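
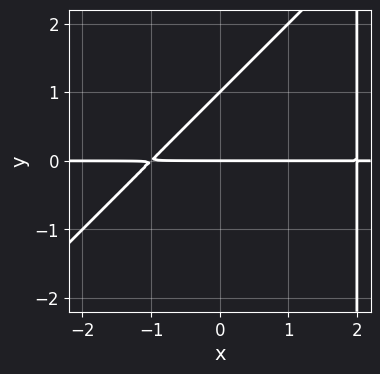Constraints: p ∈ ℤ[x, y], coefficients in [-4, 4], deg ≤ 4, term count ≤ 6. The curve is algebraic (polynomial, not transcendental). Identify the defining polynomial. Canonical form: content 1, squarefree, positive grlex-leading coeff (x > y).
x^2*y - x*y^2 - x*y + 2*y^2 - 2*y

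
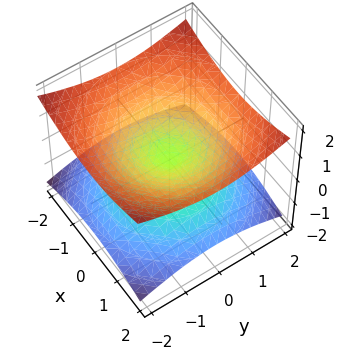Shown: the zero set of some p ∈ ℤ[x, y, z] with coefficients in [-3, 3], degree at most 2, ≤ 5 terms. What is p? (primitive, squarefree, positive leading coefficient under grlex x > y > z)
x^2 + y^2 - 3*z^2

First, the degree is 2 — a double cone through the origin; a quadric.
Next, by symmetry, every cross-section ⟂ z is a circle, so x, y appear only via x² + y²; mirror symmetry z ↦ −z ⇒ only even powers of z.
Then, from the axis intercepts and sections: it crosses the x-axis at the gridline x = 0; it meets the y-axis at y = 0 (among the integer gridlines).
Finally, solving for integer coefficients yields p as stated.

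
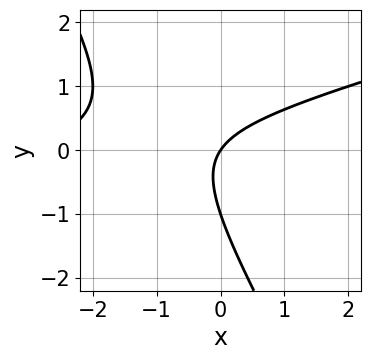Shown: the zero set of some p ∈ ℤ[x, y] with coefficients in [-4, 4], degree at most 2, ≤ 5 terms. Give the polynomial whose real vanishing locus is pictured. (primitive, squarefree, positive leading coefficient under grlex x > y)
The degree is 2 — the shape is more complex than any degree-1 curve.
Reading off the gridlines: it crosses the x-axis at the gridline x = 0; the y-axis gridline crossings are at y ∈ {-1, 0}.
Solving for integer coefficients yields p as stated.

x^2 - 3*x*y - 2*y^2 + 3*x - 2*y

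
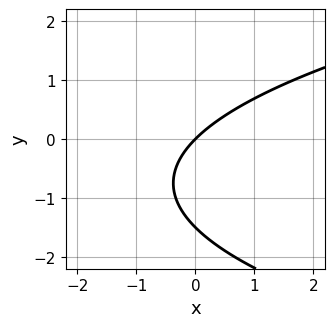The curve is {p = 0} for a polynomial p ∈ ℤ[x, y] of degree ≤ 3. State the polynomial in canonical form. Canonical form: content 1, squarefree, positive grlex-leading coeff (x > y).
1. The degree is 2 — the shape is more complex than any degree-1 curve.
2. Reading off the gridlines: one y-axis crossing is at y = 0; it meets the x-axis at x = 0 (among the integer gridlines).
3. Fitting integer coefficients to these (and the overall shape) gives p.

2*y^2 - 3*x + 3*y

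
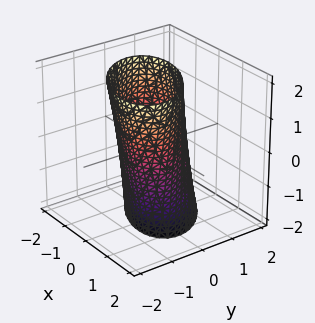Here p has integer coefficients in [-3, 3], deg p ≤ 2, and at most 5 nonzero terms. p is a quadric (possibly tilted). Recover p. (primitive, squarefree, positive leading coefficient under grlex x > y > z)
2*x^2 + 2*x*y + 3*y^2 + y*z - 3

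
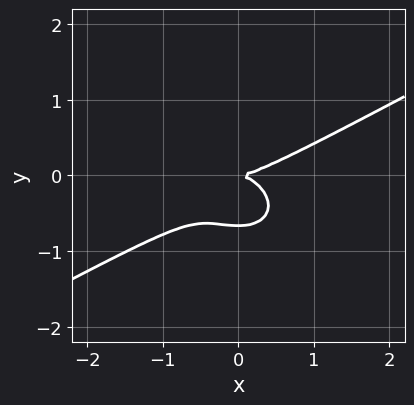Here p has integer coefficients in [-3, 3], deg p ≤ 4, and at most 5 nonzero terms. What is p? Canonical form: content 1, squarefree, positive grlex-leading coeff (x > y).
x^3 - x^2*y - 3*y^3 - 2*y^2

1. The degree is 3 — the shape is more complex than any degree-2 curve.
2. Checking where it meets the axes: one x-axis crossing is at x = 0; it crosses the y-axis at the gridline y = 0.
3. Solving for integer coefficients yields p as stated.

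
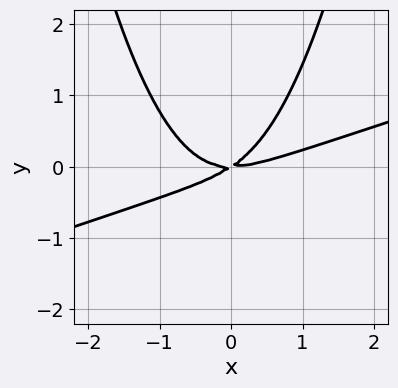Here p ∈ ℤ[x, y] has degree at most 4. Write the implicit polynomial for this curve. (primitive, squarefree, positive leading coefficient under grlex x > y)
x^3 - 3*x^2*y - 2*x*y + 3*y^2

(a) The degree is 3 — a generic line meets the curve in up to 3 points.
(b) From the visible intercepts: it meets the y-axis at y = 0 (among the integer gridlines); it meets the x-axis at x = 0 (among the integer gridlines).
(c) Assembling these constraints gives the stated polynomial.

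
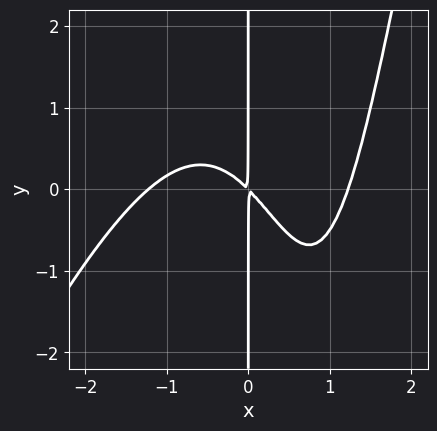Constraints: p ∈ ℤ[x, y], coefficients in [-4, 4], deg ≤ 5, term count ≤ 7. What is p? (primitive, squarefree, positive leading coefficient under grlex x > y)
2*x^4 - x^3*y + 2*x^2*y - 3*x^2 - 3*x*y

1. The degree is 4 — no degree-3 curve has this shape.
2. From the visible intercepts: every point of the y-axis in the box is on the curve.
3. Fitting integer coefficients to these (and the overall shape) gives p.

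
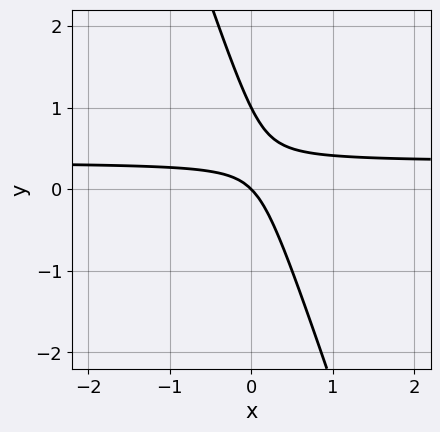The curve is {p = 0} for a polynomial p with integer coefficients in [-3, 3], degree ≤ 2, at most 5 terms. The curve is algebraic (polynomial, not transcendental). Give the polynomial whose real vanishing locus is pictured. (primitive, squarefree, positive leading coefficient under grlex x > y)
(a) The degree is 2 — no degree-1 curve has this shape.
(b) Checking where it meets the axes: one x-axis crossing is at x = 0; among the integer gridlines, it crosses the y-axis at y ∈ {0, 1}.
(c) Matching integer coefficients to the picture gives p.

3*x*y + y^2 - x - y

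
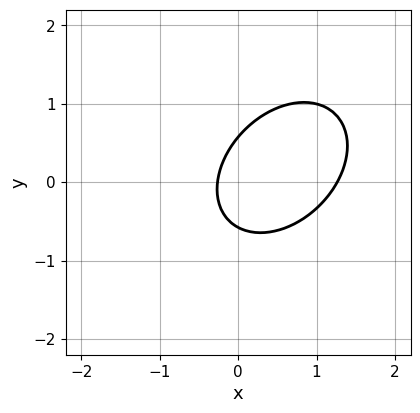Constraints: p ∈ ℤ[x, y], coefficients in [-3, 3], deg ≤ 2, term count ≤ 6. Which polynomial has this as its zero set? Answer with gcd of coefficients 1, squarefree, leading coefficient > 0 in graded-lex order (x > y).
3*x^2 - 2*x*y + 3*y^2 - 3*x - 1

First, the degree is 2 — a generic line meets the curve in up to 2 points.
Finally, putting this together gives p.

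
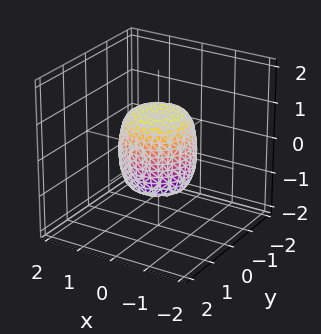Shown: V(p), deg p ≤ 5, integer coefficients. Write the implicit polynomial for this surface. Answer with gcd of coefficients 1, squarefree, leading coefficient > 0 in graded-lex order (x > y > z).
2*x^4 + 4*x^2*y^2 + 2*y^4 - x^2 - y^2 + z^2 - 1

(a) The degree is 4 — the shape is more complex than any degree-3 surface.
(b) Symmetries: rotational symmetry about the z-axis ⇒ p depends on x, y only through x² + y².
(c) Against the integer gridlines: among the integer gridlines, it crosses the y-axis at y ∈ {-1, 1}; among the integer gridlines, it crosses the z-axis at z ∈ {-1, 1}; the x-axis gridline crossings are at x ∈ {-1, 1}.
(d) Fitting integer coefficients to these (and the overall shape) gives p.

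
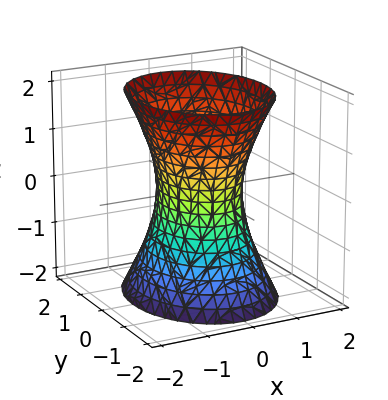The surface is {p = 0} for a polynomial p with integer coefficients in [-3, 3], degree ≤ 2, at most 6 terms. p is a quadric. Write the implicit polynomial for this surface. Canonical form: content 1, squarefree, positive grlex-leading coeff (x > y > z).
deg p = 2. One connected sheet with a waist; a quadric.
Symmetries: the z ↦ −z reflection is a symmetry, so z appears only in even powers; mirror symmetry y ↦ −y ⇒ only even powers of y; it's symmetric under x → −x, forcing even powers of x.
From the visible intercepts: the surface avoids every integer z-axis point in the box; the y-axis gridline crossings are at y ∈ {-1, 1}.
Matching integer coefficients to the picture gives p.

3*x^2 + 2*y^2 - z^2 - 2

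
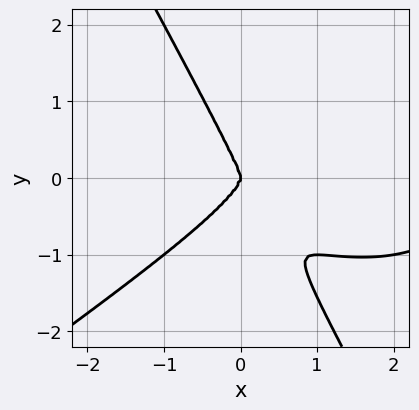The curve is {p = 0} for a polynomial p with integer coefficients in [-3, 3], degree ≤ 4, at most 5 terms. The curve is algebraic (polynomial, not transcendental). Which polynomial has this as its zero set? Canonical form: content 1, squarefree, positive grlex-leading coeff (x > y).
First, the degree is 4 — a generic line meets the curve in up to 4 points.
Next, against the integer gridlines: it crosses the y-axis at the gridline y = 0; it meets the x-axis at x = 0 (among the integer gridlines).
Finally, solving for integer coefficients yields p as stated.

x^4 + x^2*y^2 - 3*x*y^3 - 2*y^4 - 3*x^3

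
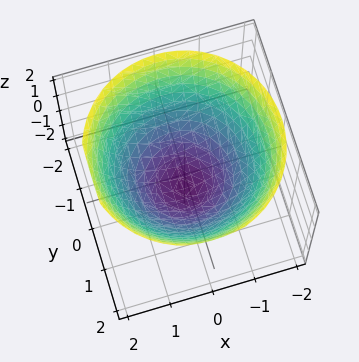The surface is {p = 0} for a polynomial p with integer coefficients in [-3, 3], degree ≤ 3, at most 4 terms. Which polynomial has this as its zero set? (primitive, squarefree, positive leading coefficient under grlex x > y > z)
First, deg p = 2. The shape is more complex than any degree-1 surface.
Then, by symmetry, the surface is invariant under rotation about z: p = q(x² + y², z).
Next, reading off the gridlines: a circular section at z = 0 has radius between 1 and 2; one z-axis crossing is at z = -1.
Finally, solving for integer coefficients yields p as stated.

2*x^2 + 2*y^2 - 3*z - 3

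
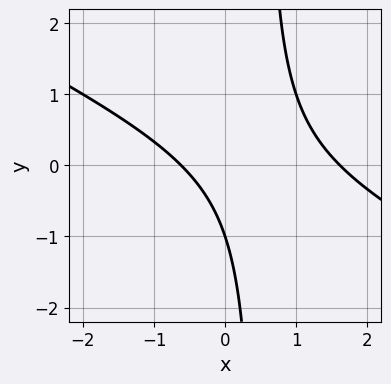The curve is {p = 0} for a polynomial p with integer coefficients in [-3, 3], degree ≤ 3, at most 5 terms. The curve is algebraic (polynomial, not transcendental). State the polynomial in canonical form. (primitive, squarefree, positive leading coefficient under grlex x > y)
x^2 + 2*x*y - x - y - 1

The degree is 2 — a generic line meets the curve in up to 2 points.
From the axis intercepts and sections: it crosses the y-axis at the gridline y = -1.
Assembling these constraints gives the stated polynomial.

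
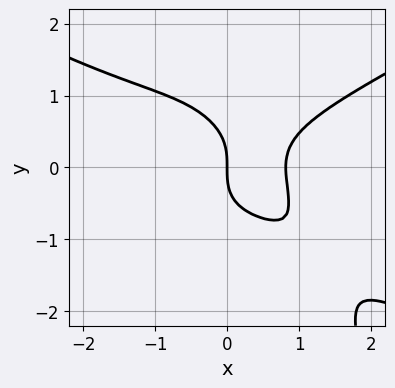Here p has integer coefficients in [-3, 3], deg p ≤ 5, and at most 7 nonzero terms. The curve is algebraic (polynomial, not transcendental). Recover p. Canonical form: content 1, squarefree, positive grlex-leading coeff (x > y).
First, degree: no degree-3 curve has this shape, so deg p = 4.
Then, reading off the gridlines: one y-axis crossing is at y = 0; it crosses the x-axis at the gridline x = 0.
Finally, assembling these constraints gives the stated polynomial.

x^4 - 3*x^2*y^2 - 3*y^3 + 3*x^2 - 3*x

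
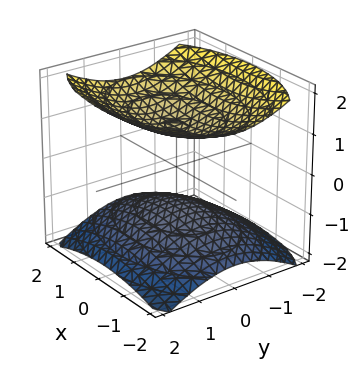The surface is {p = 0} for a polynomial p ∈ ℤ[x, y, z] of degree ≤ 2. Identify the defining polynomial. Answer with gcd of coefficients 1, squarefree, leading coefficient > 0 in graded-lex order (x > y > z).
x^2 + 2*y^2 - 3*z^2 + 3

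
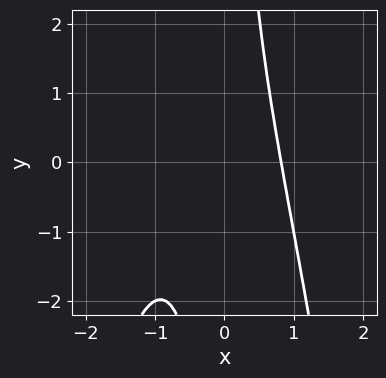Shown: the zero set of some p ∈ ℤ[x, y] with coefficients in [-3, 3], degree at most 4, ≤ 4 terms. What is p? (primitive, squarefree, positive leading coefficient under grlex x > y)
3*x^3 + 2*x^2 + 2*x*y - 3

1. deg p = 3. A generic line meets the curve in up to 3 points.
2. Reading off the gridlines: the curve avoids every integer y-axis point in the box.
3. Fitting integer coefficients to these (and the overall shape) gives p.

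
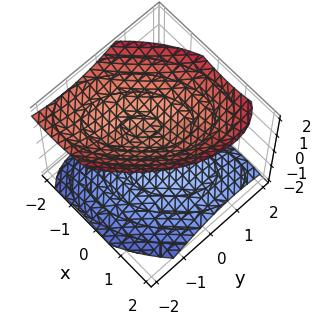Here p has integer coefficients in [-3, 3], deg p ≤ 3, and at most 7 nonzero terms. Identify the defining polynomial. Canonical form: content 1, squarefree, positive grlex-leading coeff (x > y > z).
2*x^2 - 2*x*y + x*z + 2*y^2 - 3*z^2 + 3

(a) The picture has 2 separate pieces.
(b) Degree: a generic line meets the surface in up to 2 points, so deg p = 2.
(c) Observable constraints: the z-axis gridline crossings are at z ∈ {-1, 1}; the surface avoids every integer y-axis point in the box; no x-intercept at any integer in the box.
(d) Solving for integer coefficients yields p as stated.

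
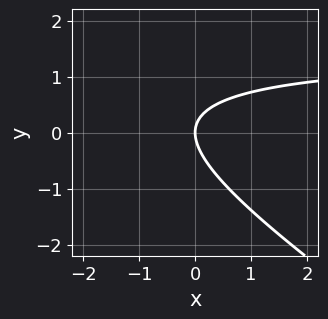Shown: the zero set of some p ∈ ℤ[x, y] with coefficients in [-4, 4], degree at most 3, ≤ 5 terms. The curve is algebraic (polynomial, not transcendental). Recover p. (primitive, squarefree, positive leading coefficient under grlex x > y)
2*x*y + 3*y^2 - 3*x

1. Degree: no degree-1 curve has this shape, so deg p = 2.
2. Observable constraints: it crosses the y-axis at the gridline y = 0; one x-axis crossing is at x = 0.
3. Matching integer coefficients to the picture gives p.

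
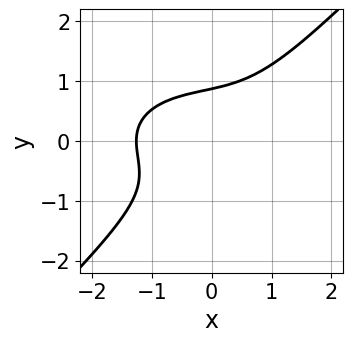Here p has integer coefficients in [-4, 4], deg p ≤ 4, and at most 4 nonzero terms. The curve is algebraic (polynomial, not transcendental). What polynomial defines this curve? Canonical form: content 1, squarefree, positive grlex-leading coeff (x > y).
x^3 + 2*x*y^2 - 3*y^3 + 2

First, degree: no degree-2 curve has this shape, so deg p = 3.
Finally, matching integer coefficients to the picture gives p.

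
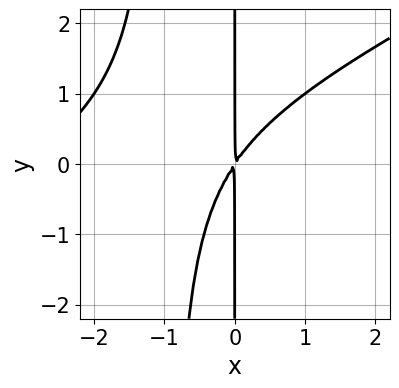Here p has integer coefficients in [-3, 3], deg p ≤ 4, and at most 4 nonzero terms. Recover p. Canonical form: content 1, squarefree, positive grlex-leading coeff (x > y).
x^3 - 2*x^2*y + 3*x^2 - 2*x*y

First, the degree is 3 — the shape is more complex than any degree-2 curve.
Next, against the integer gridlines: every point of the y-axis in the box is on the curve.
Finally, assembling these constraints gives the stated polynomial.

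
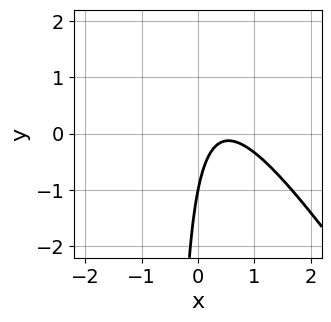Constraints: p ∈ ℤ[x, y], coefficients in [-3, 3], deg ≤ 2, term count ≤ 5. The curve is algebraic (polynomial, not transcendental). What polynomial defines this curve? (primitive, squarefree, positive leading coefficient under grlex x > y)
3*x^2 + 2*x*y - 3*x + y + 1

(a) Degree: a generic line meets the curve in up to 2 points, so deg p = 2.
(b) Against the integer gridlines: one y-axis crossing is at y = -1; it misses every integer gridline on the x-axis.
(c) Matching integer coefficients to the picture gives p.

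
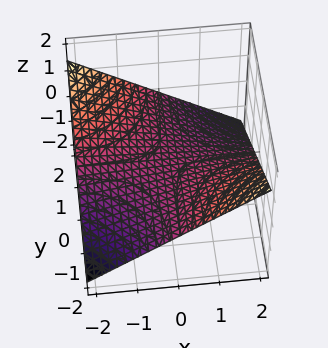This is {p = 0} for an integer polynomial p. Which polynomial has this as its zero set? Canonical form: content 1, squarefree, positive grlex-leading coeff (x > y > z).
x*y + 3*z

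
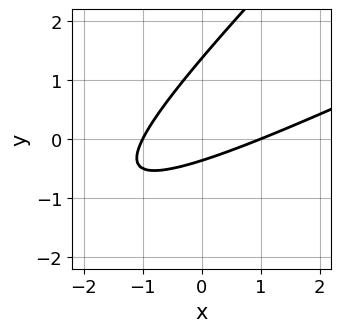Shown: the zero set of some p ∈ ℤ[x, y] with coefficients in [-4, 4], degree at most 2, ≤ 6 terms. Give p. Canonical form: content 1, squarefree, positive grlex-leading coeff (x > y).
The degree is 2 — a generic line meets the curve in up to 2 points.
Checking where it meets the axes: among the integer gridlines, it crosses the x-axis at x ∈ {-1, 1}.
These observations pin down the coefficients.

x^2 - 3*x*y + 2*y^2 - 2*y - 1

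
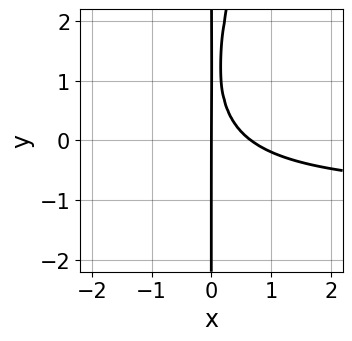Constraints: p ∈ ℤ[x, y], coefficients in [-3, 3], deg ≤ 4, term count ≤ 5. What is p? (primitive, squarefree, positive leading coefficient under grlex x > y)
3*x^2*y - x*y^2 + 3*x^2 + 2*x*y - 2*x

1. The degree is 3 — no degree-2 curve has this shape.
2. From the visible intercepts: one x-axis crossing is at x = 0; the visible y-axis segment lies entirely on the curve.
3. Matching integer coefficients to the picture gives p.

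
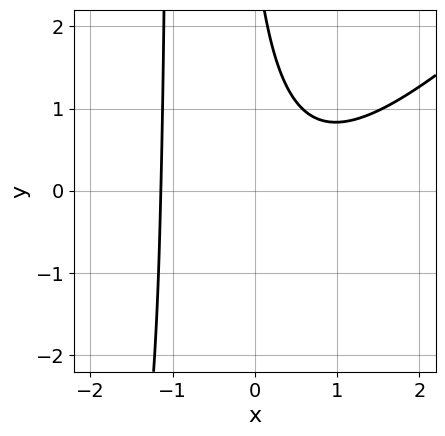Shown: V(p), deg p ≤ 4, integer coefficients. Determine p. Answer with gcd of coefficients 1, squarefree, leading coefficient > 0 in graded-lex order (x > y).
Degree: no degree-2 curve has this shape, so deg p = 3.
Against the integer gridlines: no y-intercept at any integer in the box.
Fitting integer coefficients to these (and the overall shape) gives p.

2*x^3 - 2*x^2*y - 3*x*y - y + 3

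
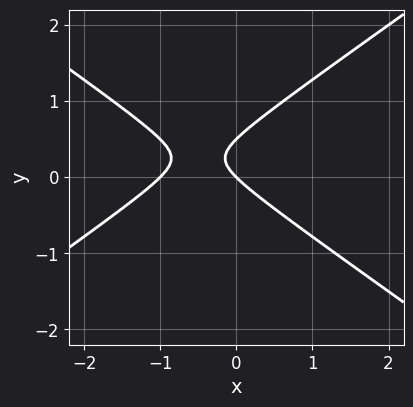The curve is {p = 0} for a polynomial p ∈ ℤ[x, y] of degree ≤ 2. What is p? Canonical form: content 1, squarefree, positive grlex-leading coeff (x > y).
First, deg p = 2. No degree-1 curve has this shape.
Then, from the axis intercepts and sections: among the integer gridlines, it crosses the x-axis at x ∈ {-1, 0}; it meets the y-axis at y = 0 (among the integer gridlines).
Finally, fitting integer coefficients to these (and the overall shape) gives p.

x^2 - 2*y^2 + x + y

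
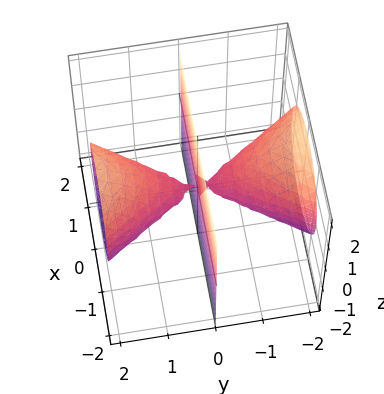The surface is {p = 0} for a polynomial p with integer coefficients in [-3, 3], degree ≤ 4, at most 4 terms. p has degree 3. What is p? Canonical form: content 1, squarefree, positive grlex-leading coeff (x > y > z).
1. There are 2 components. They look like related sheets of one shape, so recover p as a whole.
2. The degree is 3 — the shape is more complex than any degree-2 surface.
3. Against the integer gridlines: it crosses the y-axis at the gridline y = 0; the visible z-axis segment lies entirely on the surface; every point of the x-axis in the box is on the surface.
4. Assembling these constraints gives the stated polynomial.

3*x^2*y - y^3 + 2*y*z^2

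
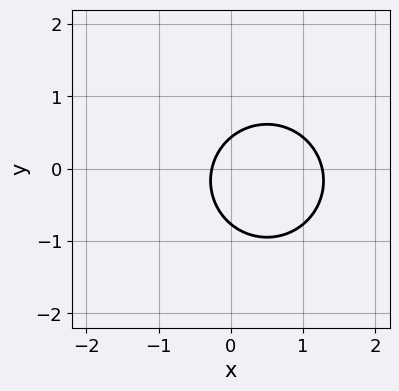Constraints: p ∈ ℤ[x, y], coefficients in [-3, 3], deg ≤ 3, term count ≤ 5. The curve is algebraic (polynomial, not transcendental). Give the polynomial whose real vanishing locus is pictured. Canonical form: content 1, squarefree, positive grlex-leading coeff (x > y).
3*x^2 + 3*y^2 - 3*x + y - 1

First, the degree is 2 — the shape is more complex than any degree-1 curve.
Finally, the integer polynomial consistent with all of this is the stated p.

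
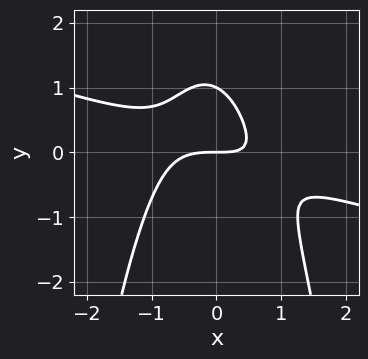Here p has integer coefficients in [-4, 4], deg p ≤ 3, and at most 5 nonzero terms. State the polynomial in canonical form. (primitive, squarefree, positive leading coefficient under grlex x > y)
(a) The degree is 3 — no degree-2 curve has this shape.
(b) Against the integer gridlines: one x-axis crossing is at x = 0; among the integer gridlines, it crosses the y-axis at y ∈ {0, 1}.
(c) The integer polynomial consistent with all of this is the stated p.

x^3 + 3*x^2*y + x*y + 2*y^2 - 2*y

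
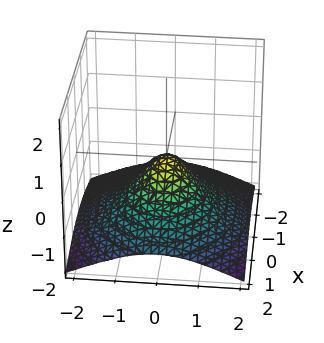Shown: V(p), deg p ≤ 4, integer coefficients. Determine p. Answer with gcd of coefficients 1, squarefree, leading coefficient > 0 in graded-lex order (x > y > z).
2*z^3 + 2*x^2 + 3*y^2 + 2*z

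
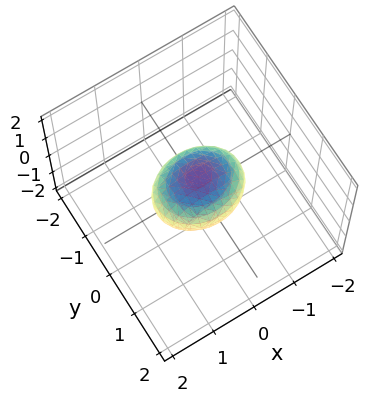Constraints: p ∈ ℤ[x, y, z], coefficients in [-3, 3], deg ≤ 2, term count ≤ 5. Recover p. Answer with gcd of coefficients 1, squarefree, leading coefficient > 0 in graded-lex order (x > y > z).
2*x^2 + 3*y^2 + 3*z^2 - 2

Degree: bounded and convex; a quadric, so deg p = 2.
Symmetries: mirror symmetry x ↦ −x ⇒ only even powers of x; it's symmetric under z → −z, forcing even powers of z; the y ↦ −y reflection is a symmetry, so y appears only in even powers.
Reading off the gridlines: the x-axis gridline crossings are at x ∈ {-1, 1}.
Fitting integer coefficients to these (and the overall shape) gives p.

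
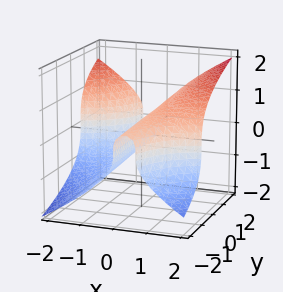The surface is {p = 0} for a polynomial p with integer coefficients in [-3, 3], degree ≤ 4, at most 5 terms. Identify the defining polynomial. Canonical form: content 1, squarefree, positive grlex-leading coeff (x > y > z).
(a) Degree: a generic line meets the surface in up to 3 points, so deg p = 3.
(b) Against the integer gridlines: the visible y-axis segment lies entirely on the surface; one x-axis crossing is at x = 0.
(c) Fitting integer coefficients to these (and the overall shape) gives p.

2*x^2*y - 3*z^3 + 3*x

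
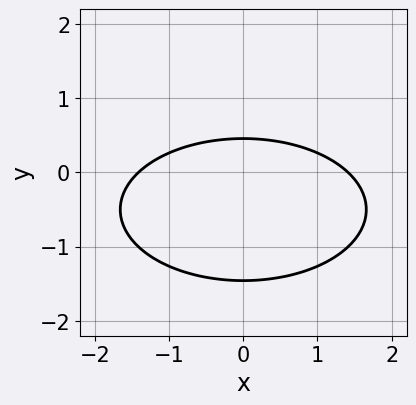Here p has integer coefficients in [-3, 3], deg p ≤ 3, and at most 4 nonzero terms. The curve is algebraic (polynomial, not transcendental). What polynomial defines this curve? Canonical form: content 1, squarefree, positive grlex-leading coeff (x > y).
deg p = 2. A generic line meets the curve in up to 2 points.
Symmetries: it's symmetric under x → −x, forcing even powers of x.
Fitting integer coefficients to these (and the overall shape) gives p.

x^2 + 3*y^2 + 3*y - 2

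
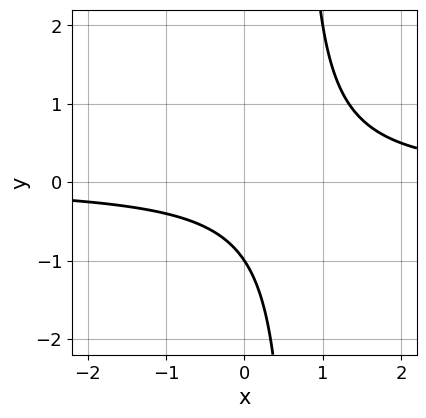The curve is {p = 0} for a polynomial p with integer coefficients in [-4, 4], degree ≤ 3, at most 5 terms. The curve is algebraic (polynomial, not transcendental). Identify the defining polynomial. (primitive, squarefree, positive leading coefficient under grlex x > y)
Degree: the shape is more complex than any degree-1 curve, so deg p = 2.
Against the integer gridlines: it misses every integer gridline on the x-axis; one y-axis crossing is at y = -1.
The integer polynomial consistent with all of this is the stated p.

3*x*y - 2*y - 2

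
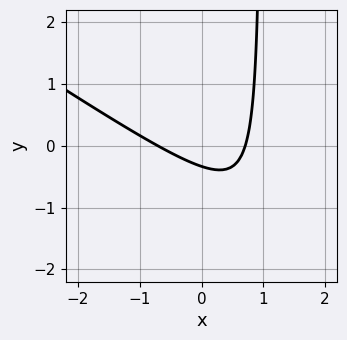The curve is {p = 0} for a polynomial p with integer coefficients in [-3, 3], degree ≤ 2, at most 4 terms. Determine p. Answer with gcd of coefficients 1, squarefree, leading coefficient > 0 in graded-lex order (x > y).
2*x^2 + 3*x*y - 3*y - 1

First, the degree is 2 — a generic line meets the curve in up to 2 points.
Finally, matching integer coefficients to the picture gives p.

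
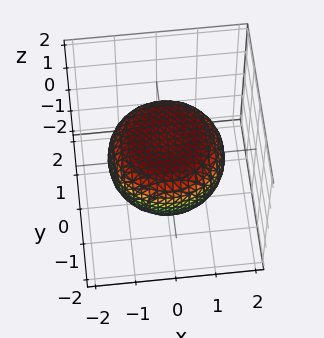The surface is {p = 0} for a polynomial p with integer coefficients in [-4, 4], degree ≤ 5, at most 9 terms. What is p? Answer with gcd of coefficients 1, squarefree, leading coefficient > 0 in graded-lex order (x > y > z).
x^4 + 2*x^2*y^2 + y^4 - x^2 - y^2 + 3*z^2 - 2

(a) Degree: the shape is more complex than any degree-3 surface, so deg p = 4.
(b) By symmetry, every cross-section ⟂ z is a circle, so x, y appear only via x² + y².
(c) Reading off the gridlines: a circular section at z = 0 has radius between 1 and 2.
(d) Assembling these constraints gives the stated polynomial.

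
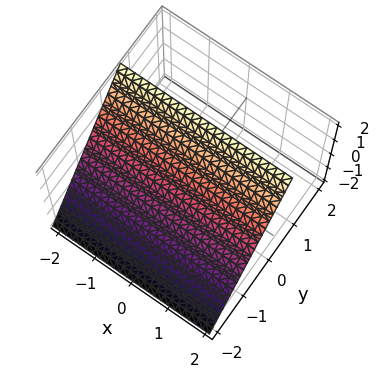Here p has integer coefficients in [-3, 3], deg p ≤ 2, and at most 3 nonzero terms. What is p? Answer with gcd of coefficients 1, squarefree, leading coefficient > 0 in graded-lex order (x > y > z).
(a) Degree: the surface is flat (a plane), so deg p = 1.
(b) Reading off the gridlines: no x-intercept at any integer in the box; it crosses the z-axis at the gridline z = 1.
(c) The integer polynomial consistent with all of this is the stated p.

3*y - 2*z + 2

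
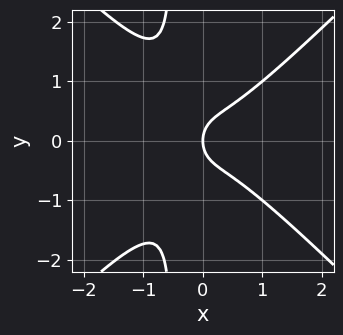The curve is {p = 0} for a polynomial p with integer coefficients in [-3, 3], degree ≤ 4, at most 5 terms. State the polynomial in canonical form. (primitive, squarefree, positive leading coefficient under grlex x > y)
(a) The degree is 3 — a generic line meets the curve in up to 3 points.
(b) Symmetries: the y ↦ −y reflection is a symmetry, so y appears only in even powers.
(c) From the axis intercepts and sections: it meets the x-axis at x = 0 (among the integer gridlines); it crosses the y-axis at the gridline y = 0.
(d) These observations pin down the coefficients.

2*x^3 - 2*x*y^2 - y^2 + x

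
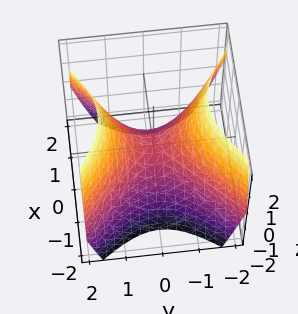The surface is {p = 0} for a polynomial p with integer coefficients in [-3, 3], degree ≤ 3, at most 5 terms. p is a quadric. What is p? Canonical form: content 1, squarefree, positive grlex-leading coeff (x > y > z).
x^2 - y^2 + z

The degree is 2 — a hyperbolic paraboloid; a quadric.
Symmetries: mirror symmetry y ↦ −y ⇒ only even powers of y; the x ↦ −x reflection is a symmetry, so x appears only in even powers.
Observable constraints: one x-axis crossing is at x = 0; it crosses the y-axis at the gridline y = 0; it meets the z-axis at z = 0 (among the integer gridlines).
Matching integer coefficients to the picture gives p.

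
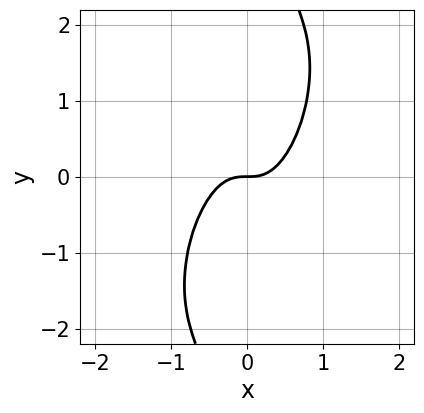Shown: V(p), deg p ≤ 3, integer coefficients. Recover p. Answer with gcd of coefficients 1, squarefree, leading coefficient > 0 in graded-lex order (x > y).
3*x^3 - 2*x^2*y + x*y^2 - y

(a) Degree: no degree-2 curve has this shape, so deg p = 3.
(b) From the visible intercepts: it crosses the x-axis at the gridline x = 0; it meets the y-axis at y = 0 (among the integer gridlines).
(c) Matching integer coefficients to the picture gives p.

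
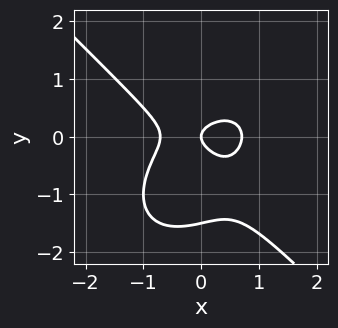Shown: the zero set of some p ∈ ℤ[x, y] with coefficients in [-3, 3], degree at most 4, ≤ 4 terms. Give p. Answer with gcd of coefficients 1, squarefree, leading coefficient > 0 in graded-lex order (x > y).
2*x^3 + 2*y^3 + 3*y^2 - x

The degree is 3 — a generic line meets the curve in up to 3 points.
From the axis intercepts and sections: it crosses the x-axis at the gridline x = 0; it meets the y-axis at y = 0 (among the integer gridlines).
Matching integer coefficients to the picture gives p.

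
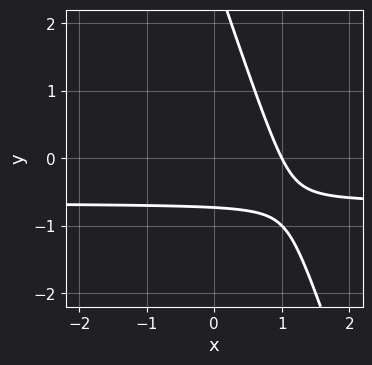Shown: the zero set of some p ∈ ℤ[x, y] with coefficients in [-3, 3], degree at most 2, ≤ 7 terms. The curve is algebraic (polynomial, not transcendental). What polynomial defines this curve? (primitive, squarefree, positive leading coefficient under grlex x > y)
3*x*y + y^2 + 2*x - 2*y - 2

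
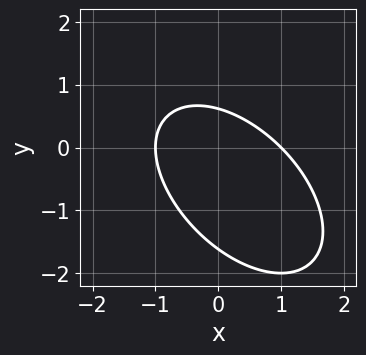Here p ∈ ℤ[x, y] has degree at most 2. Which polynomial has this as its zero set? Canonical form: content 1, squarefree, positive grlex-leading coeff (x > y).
x^2 + x*y + y^2 + y - 1

Degree: a generic line meets the curve in up to 2 points, so deg p = 2.
Reading off the gridlines: among the integer gridlines, it crosses the x-axis at x ∈ {-1, 1}.
The integer polynomial consistent with all of this is the stated p.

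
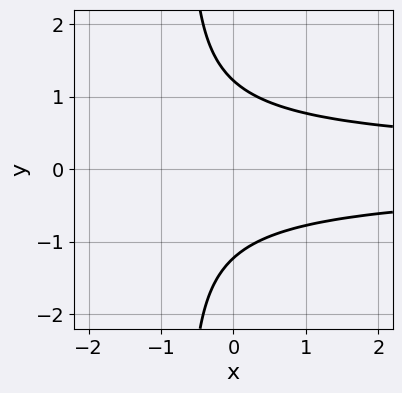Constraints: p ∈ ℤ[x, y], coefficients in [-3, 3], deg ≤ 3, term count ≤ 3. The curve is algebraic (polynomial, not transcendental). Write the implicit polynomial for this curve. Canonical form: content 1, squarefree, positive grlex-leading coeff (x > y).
(a) The degree is 3 — the shape is more complex than any degree-2 curve.
(b) Symmetries: it's symmetric under y → −y, forcing even powers of y.
(c) Reading off the gridlines: no x-intercept at any integer in the box.
(d) Together with the visible shape, these determine p as stated.

3*x*y^2 + 2*y^2 - 3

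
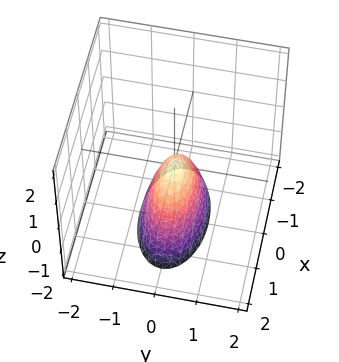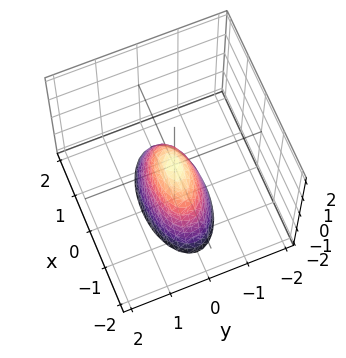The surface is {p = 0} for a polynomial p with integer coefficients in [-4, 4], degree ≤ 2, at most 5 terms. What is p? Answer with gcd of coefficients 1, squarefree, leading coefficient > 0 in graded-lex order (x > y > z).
(a) Degree: a single bowl opening along one axis; a quadric, so deg p = 2.
(b) Symmetries: it's symmetric under x → −x, forcing even powers of x; mirror symmetry y ↦ −y ⇒ only even powers of y.
(c) Checking where it meets the axes: one z-axis crossing is at z = 0; it meets the x-axis at x = 0 (among the integer gridlines); it crosses the y-axis at the gridline y = 0.
(d) Fitting integer coefficients to these (and the overall shape) gives p.

x^2 + 3*y^2 + z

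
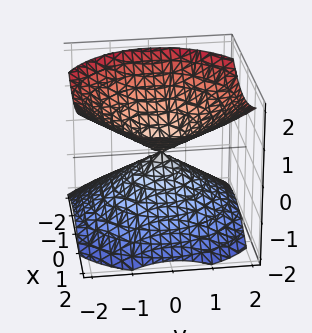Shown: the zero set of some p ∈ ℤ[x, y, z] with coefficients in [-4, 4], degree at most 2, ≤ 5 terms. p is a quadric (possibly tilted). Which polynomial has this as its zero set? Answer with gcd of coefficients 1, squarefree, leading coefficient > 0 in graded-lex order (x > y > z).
2*x^2 - x*z + 2*y^2 - 3*z^2

First, degree: no degree-1 surface has this shape, so deg p = 2.
Next, checking where it meets the axes: one y-axis crossing is at y = 0; it crosses the x-axis at the gridline x = 0; it crosses the z-axis at the gridline z = 0.
Finally, solving for integer coefficients yields p as stated.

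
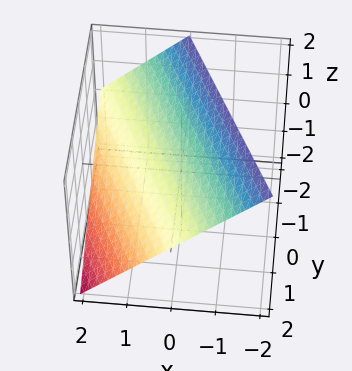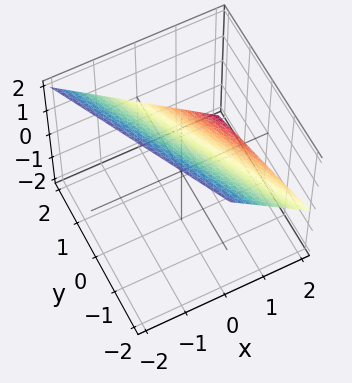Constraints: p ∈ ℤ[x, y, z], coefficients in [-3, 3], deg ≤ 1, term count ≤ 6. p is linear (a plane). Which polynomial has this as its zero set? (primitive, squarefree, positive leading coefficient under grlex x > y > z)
1. deg p = 1. The surface is flat (a plane).
2. From the axis intercepts and sections: it crosses the x-axis at the gridline x = 1; it crosses the z-axis at the gridline z = 1; it meets the y-axis at y = 2 (among the integer gridlines).
3. Assembling these constraints gives the stated polynomial.

2*x + y + 2*z - 2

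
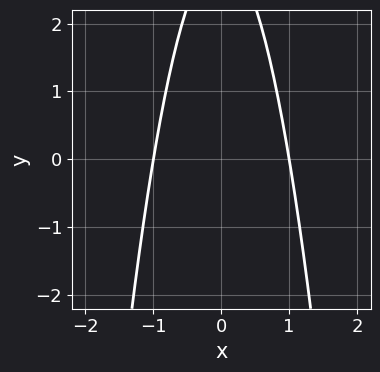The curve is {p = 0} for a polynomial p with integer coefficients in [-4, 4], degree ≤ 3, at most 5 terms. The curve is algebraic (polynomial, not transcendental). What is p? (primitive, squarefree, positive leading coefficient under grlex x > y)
3*x^2 + y - 3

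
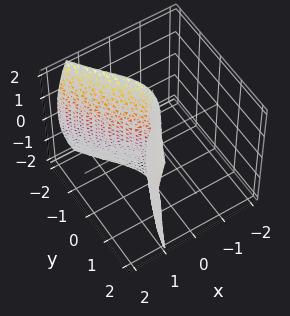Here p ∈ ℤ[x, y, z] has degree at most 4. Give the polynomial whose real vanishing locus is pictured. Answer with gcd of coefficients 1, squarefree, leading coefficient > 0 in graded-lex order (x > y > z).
3*x^3 + x^2*y + x*z^2 - 2*y^2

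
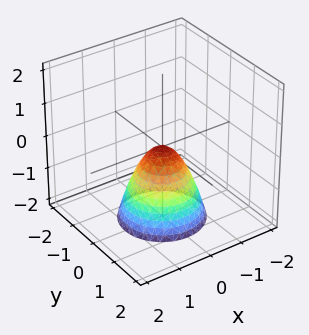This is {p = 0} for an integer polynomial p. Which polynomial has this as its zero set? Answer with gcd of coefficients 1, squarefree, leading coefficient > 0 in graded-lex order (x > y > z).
The degree is 2 — a paraboloid; a quadric.
Symmetry: the surface is invariant under rotation about z: p = q(x² + y², z).
Against the integer gridlines: a circular section at z = -2 has radius between 1 and 2; it crosses the y-axis at the gridline y = 0; it meets the x-axis at x = 0 (among the integer gridlines); one z-axis crossing is at z = 0.
Together with the visible shape, these determine p as stated.

3*x^2 + 3*y^2 + 2*z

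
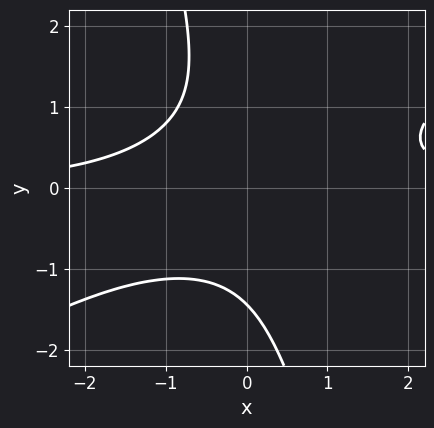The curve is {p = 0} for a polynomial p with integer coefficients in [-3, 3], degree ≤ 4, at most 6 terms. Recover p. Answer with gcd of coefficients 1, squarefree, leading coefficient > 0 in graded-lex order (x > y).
2*x^2*y - 3*x*y^2 - y^3 - 3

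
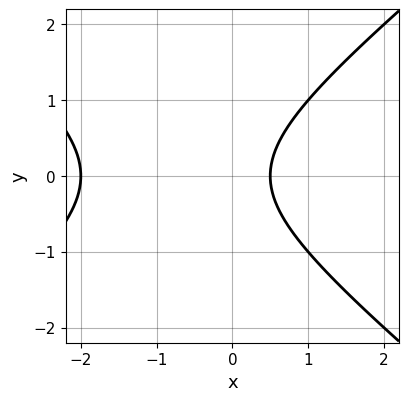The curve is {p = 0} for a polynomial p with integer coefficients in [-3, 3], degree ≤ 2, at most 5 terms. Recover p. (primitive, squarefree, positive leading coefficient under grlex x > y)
2*x^2 - 3*y^2 + 3*x - 2

1. Degree: no degree-1 curve has this shape, so deg p = 2.
2. Symmetries: mirror symmetry y ↦ −y ⇒ only even powers of y.
3. Observable constraints: it crosses the x-axis at the gridline x = -2; it misses every integer gridline on the y-axis.
4. Fitting integer coefficients to these (and the overall shape) gives p.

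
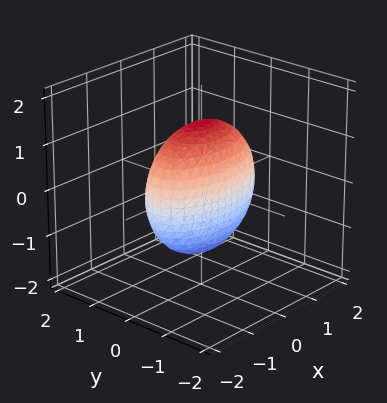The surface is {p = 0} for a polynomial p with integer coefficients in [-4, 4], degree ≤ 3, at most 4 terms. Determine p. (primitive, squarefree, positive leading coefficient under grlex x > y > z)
x^2 + 3*y^2 + z^2 - 2

First, the degree is 2 — a closed, bounded, convex surface; a quadric.
Then, symmetries: it's symmetric under z → −z, forcing even powers of z; it's symmetric under x → −x, forcing even powers of x; mirror symmetry y ↦ −y ⇒ only even powers of y.
Finally, assembling these constraints gives the stated polynomial.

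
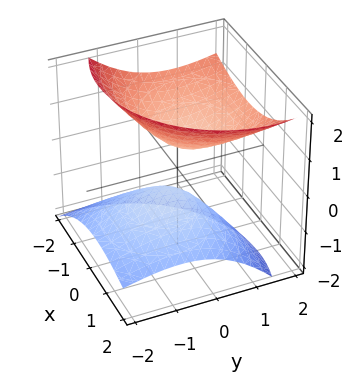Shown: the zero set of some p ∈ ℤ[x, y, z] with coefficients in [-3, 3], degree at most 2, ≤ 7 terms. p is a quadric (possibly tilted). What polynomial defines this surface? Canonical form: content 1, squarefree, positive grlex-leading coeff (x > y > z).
2*x^2 + 2*x*z + 2*y^2 - 3*y*z - 3*z^2 + 1

(a) There are 2 components. They look like related sheets of one shape, so recover p as a whole.
(b) The degree is 2 — no degree-1 surface has this shape.
(c) Reading off the gridlines: it misses every integer gridline on the x-axis; it misses every integer gridline on the y-axis.
(d) Matching integer coefficients to the picture gives p.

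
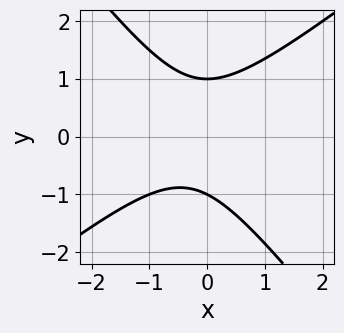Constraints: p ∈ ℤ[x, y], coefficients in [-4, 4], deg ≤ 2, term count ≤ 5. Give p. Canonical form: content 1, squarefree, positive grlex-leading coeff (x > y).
2*x^2 - x*y - 2*y^2 + x + 2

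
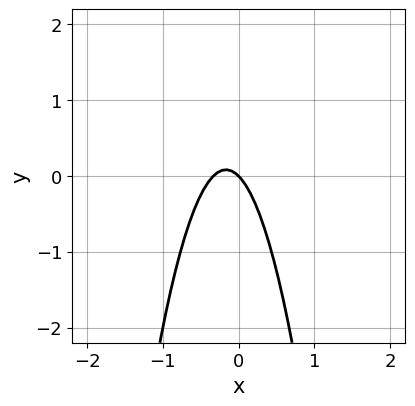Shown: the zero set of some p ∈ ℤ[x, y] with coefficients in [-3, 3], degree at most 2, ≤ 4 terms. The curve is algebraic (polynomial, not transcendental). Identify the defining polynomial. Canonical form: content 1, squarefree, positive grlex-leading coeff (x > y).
3*x^2 + x + y

1. Degree: no degree-1 curve has this shape, so deg p = 2.
2. Checking where it meets the axes: it meets the y-axis at y = 0 (among the integer gridlines); it crosses the x-axis at the gridline x = 0.
3. Assembling these constraints gives the stated polynomial.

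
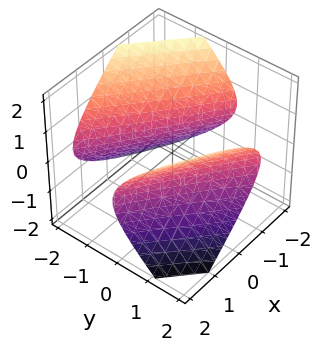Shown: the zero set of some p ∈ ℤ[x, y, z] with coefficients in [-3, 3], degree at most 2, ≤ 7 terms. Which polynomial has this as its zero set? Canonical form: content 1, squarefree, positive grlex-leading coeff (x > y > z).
First, I count 2 distinct pieces.
Then, deg p = 2.
Next, checking where it meets the axes: the surface avoids every integer z-axis point in the box.
Finally, matching integer coefficients to the picture gives p.

x^2 + 3*x*y - x*z + 2*y^2 - 3*z^2 - 3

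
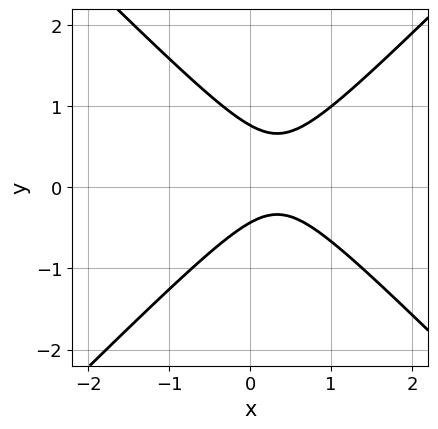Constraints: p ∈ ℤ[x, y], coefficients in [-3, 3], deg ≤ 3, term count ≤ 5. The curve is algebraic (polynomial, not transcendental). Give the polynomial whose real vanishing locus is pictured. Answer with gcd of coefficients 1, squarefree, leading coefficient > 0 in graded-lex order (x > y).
3*x^2 - 3*y^2 - 2*x + y + 1

1. The degree is 2 — a generic line meets the curve in up to 2 points.
2. From the visible intercepts: the curve avoids every integer x-axis point in the box.
3. Together with the visible shape, these determine p as stated.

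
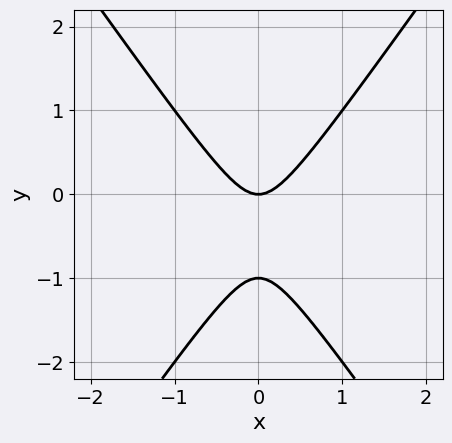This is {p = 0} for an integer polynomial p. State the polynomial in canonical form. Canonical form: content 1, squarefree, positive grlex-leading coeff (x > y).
2*x^2 - y^2 - y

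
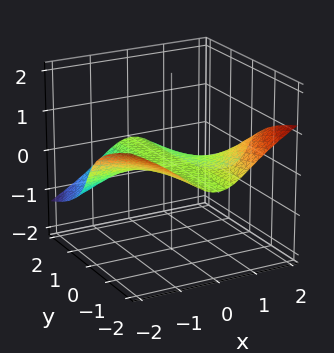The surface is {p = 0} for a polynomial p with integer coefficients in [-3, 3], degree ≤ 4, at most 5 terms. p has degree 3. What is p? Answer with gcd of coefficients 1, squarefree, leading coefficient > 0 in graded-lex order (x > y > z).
First, the degree is 3 — the shape is more complex than any degree-2 surface.
Then, from the axis intercepts and sections: the visible x-axis segment lies entirely on the surface; every point of the y-axis in the box is on the surface; it meets the z-axis at z = 0 (among the integer gridlines).
Finally, fitting integer coefficients to these (and the overall shape) gives p.

x^2*y + 3*z^3 + 3*z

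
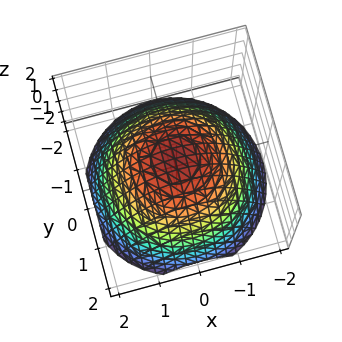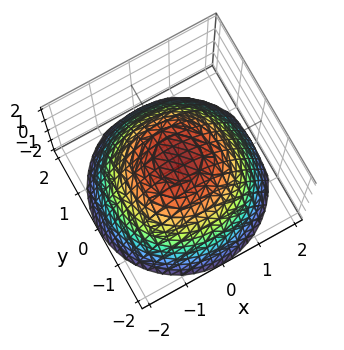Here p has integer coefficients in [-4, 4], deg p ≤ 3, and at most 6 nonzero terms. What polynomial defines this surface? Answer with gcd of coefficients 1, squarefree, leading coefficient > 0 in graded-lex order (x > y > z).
2*x^2 + 2*y^2 + 3*z - 3

Degree: the shape is more complex than any degree-1 surface, so deg p = 2.
Symmetry: the z-axis is an axis of rotation, so x and y enter only as x² + y².
From the visible intercepts: a circular section at z = -1 has radius between 1 and 2; it meets the z-axis at z = 1 (among the integer gridlines).
Putting this together gives p.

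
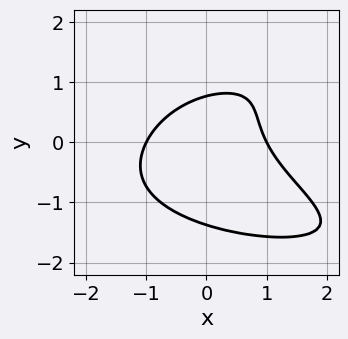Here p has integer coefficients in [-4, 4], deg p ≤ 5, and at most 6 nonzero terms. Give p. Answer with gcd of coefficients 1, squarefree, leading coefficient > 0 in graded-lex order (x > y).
2*y^4 - 3*x*y^2 + 3*x^2 + 3*y - 3

1. deg p = 4.
2. From the visible intercepts: among the integer gridlines, it crosses the x-axis at x ∈ {-1, 1}.
3. Putting this together gives p.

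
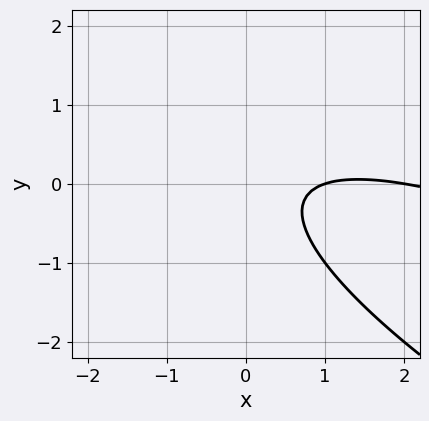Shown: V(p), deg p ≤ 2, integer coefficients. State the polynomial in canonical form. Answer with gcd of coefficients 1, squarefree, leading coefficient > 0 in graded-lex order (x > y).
x^2 + 3*x*y + 3*y^2 - 3*x + 2

Degree: a generic line meets the curve in up to 2 points, so deg p = 2.
Against the integer gridlines: the x-axis gridline crossings are at x ∈ {1, 2}; the curve avoids every integer y-axis point in the box.
These observations pin down the coefficients.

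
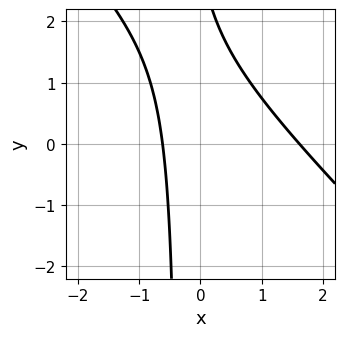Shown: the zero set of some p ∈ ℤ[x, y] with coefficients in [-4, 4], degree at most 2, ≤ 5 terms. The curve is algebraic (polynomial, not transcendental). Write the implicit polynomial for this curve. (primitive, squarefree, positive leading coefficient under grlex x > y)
First, the degree is 2 — no degree-1 curve has this shape.
Then, observable constraints: it misses every integer gridline on the y-axis.
Finally, fitting integer coefficients to these (and the overall shape) gives p.

3*x^2 + 3*x*y - 3*x + y - 3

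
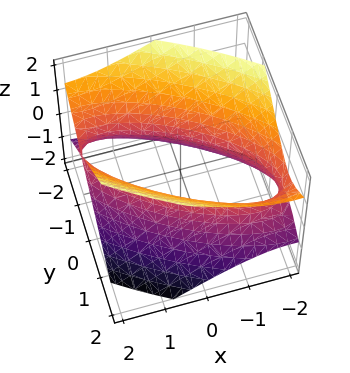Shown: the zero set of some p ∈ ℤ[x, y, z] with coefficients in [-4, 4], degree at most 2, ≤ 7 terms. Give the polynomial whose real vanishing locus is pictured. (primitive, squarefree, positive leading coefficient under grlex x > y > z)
x^2 + 2*x*y + 2*y^2 - 2*z^2 - 2

The degree is 2 — a generic line meets the surface in up to 2 points.
Checking where it meets the axes: it misses every integer gridline on the z-axis; among the integer gridlines, it crosses the y-axis at y ∈ {-1, 1}.
The integer polynomial consistent with all of this is the stated p.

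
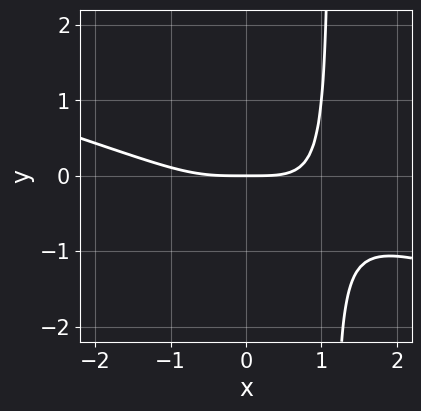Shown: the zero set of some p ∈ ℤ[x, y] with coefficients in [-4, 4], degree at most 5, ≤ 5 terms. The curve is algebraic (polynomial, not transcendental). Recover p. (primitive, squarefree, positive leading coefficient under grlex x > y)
x^4 + 3*x^3*y - 2*x^2*y + x*y - 3*y

First, deg p = 4. A generic line meets the curve in up to 4 points.
Next, from the axis intercepts and sections: it meets the y-axis at y = 0 (among the integer gridlines); it crosses the x-axis at the gridline x = 0.
Finally, together with the visible shape, these determine p as stated.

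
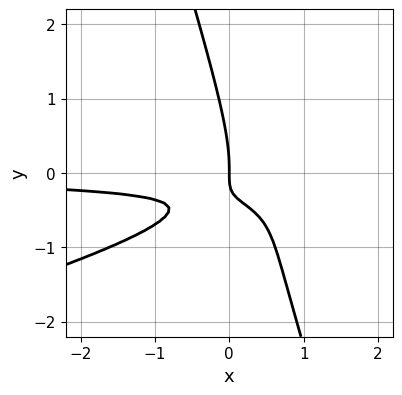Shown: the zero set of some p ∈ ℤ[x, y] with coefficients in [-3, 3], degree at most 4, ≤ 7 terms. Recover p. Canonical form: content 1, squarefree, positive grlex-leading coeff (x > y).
First, degree: no degree-2 curve has this shape, so deg p = 3.
Next, from the visible intercepts: one x-axis crossing is at x = 0; it meets the y-axis at y = 0 (among the integer gridlines).
Finally, putting this together gives p.

x^2*y - 3*x*y^2 - y^3 - 3*x*y - x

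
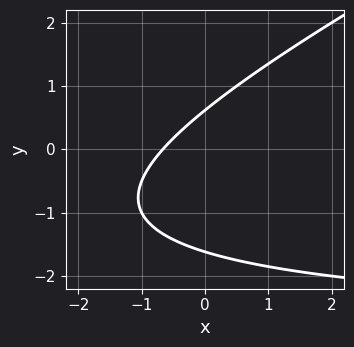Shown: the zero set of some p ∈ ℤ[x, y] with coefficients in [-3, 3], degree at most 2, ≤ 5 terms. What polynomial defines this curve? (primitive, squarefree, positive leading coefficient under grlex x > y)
First, the degree is 2 — a generic line meets the curve in up to 2 points.
Finally, solving for integer coefficients yields p as stated.

x*y - 2*y^2 + 3*x - 2*y + 2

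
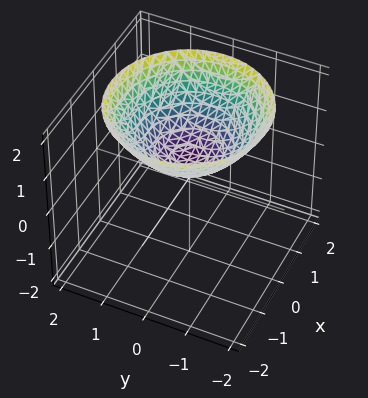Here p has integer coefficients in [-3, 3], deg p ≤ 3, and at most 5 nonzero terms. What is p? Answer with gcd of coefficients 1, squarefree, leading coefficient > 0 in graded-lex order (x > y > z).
x^2 + y^2 - 2*z + 1

deg p = 2. The shape is more complex than any degree-1 surface.
Symmetry: every cross-section ⟂ z is a circle, so x, y appear only via x² + y².
Reading off the gridlines: the surface avoids every integer x-axis point in the box; no y-intercept at any integer in the box; a circular section at z = 2 has radius between 1 and 2.
These observations pin down the coefficients.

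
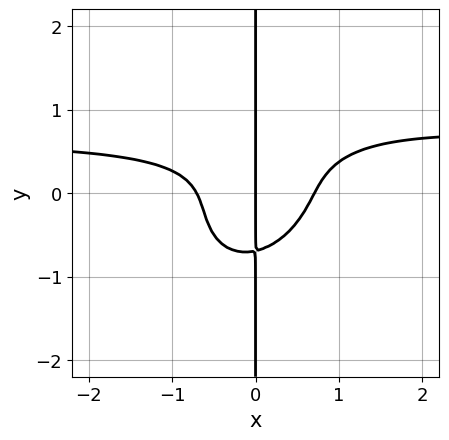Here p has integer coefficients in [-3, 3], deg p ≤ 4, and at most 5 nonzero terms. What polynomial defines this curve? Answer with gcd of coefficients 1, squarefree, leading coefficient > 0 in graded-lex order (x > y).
3*x^3*y - 2*x^2*y^2 + 3*x*y^3 - 2*x^3 + x

1. Degree: the shape is more complex than any degree-3 curve, so deg p = 4.
2. Observable constraints: every point of the y-axis in the box is on the curve; it meets the x-axis at x = 0 (among the integer gridlines).
3. Fitting integer coefficients to these (and the overall shape) gives p.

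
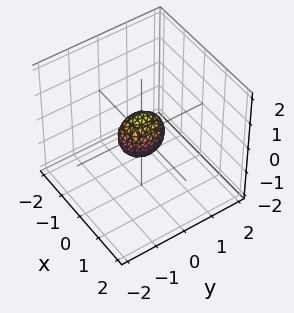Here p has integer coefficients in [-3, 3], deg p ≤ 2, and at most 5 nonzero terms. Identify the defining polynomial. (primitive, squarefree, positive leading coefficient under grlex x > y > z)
3*x^2 + 2*y^2 + 2*z^2 - 1

(a) deg p = 2.
(b) Symmetries: mirror symmetry z ↦ −z ⇒ only even powers of z; the x ↦ −x reflection is a symmetry, so x appears only in even powers; it's symmetric under y → −y, forcing even powers of y.
(c) Solving for integer coefficients yields p as stated.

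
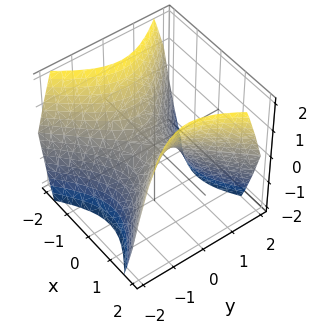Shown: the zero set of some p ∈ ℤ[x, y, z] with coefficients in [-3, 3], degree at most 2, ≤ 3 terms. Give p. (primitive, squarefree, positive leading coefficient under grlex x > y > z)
x^2 - y^2 - z

First, deg p = 2. A hyperbolic paraboloid; a quadric.
Next, symmetries: it's symmetric under y → −y, forcing even powers of y; the x ↦ −x reflection is a symmetry, so x appears only in even powers.
Then, from the axis intercepts and sections: it meets the y-axis at y = 0 (among the integer gridlines); it meets the z-axis at z = 0 (among the integer gridlines); it meets the x-axis at x = 0 (among the integer gridlines).
Finally, the integer polynomial consistent with all of this is the stated p.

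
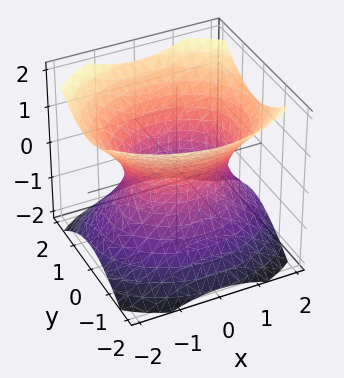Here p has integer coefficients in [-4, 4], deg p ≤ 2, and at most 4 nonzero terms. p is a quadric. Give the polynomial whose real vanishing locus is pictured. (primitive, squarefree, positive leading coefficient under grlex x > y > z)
1. deg p = 2. One connected sheet with a waist; a quadric.
2. Symmetries: the z ↦ −z reflection is a symmetry, so z appears only in even powers; mirror symmetry y ↦ −y ⇒ only even powers of y; the x ↦ −x reflection is a symmetry, so x appears only in even powers.
3. From the visible intercepts: among the integer gridlines, it crosses the y-axis at y ∈ {-1, 1}; the surface avoids every integer z-axis point in the box.
4. Matching integer coefficients to the picture gives p.

2*x^2 + 3*y^2 - 3*z^2 - 3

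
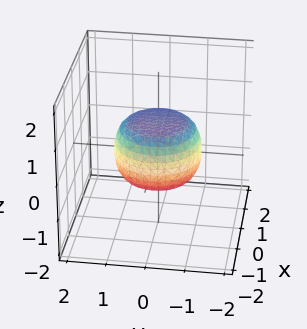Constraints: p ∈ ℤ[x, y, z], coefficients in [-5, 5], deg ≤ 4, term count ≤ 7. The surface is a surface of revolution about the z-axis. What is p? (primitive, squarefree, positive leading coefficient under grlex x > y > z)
First, degree: the shape is more complex than any degree-3 surface, so deg p = 4.
Then, symmetry: the surface is invariant under rotation about z: p = q(x² + y², z).
Next, from the axis intercepts and sections: a circular section at z = 0 has radius between 1 and 2.
Finally, assembling these constraints gives the stated polynomial.

2*x^4 + 4*x^2*y^2 + 2*y^4 - x^2 - y^2 + 3*z^2 - 2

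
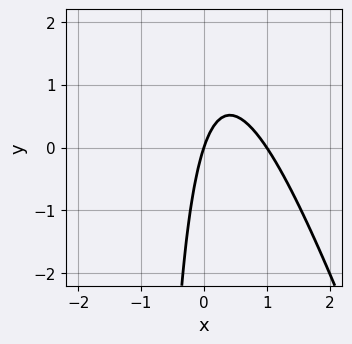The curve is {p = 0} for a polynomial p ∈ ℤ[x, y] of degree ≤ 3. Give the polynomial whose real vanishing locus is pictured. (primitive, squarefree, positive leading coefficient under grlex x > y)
3*x^2 + x*y - 3*x + y

First, the degree is 2 — no degree-1 curve has this shape.
Next, reading off the gridlines: the x-axis gridline crossings are at x ∈ {0, 1}; one y-axis crossing is at y = 0.
Finally, matching integer coefficients to the picture gives p.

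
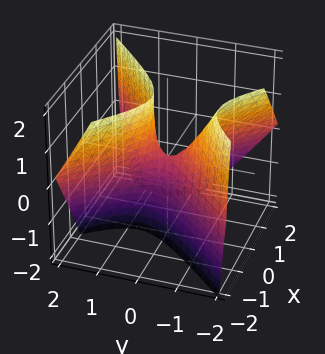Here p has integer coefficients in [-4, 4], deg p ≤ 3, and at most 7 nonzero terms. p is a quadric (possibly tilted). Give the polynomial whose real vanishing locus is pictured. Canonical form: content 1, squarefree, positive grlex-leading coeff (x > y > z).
3*x^2 + 2*x*z - 3*y^2 - 2*y*z + z

First, deg p = 2.
Then, observable constraints: it crosses the y-axis at the gridline y = 0; one x-axis crossing is at x = 0; it crosses the z-axis at the gridline z = 0.
Finally, fitting integer coefficients to these (and the overall shape) gives p.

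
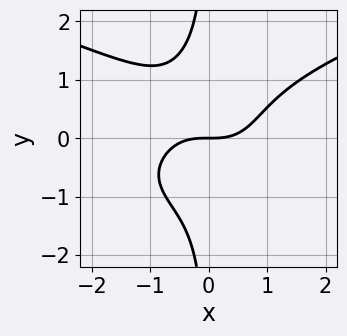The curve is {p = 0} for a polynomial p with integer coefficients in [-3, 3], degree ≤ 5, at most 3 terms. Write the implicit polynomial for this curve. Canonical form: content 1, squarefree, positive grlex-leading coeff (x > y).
3*x*y^3 - 2*x^3 + 3*y

First, deg p = 4. A generic line meets the curve in up to 4 points.
Then, from the visible intercepts: one y-axis crossing is at y = 0; one x-axis crossing is at x = 0.
Finally, solving for integer coefficients yields p as stated.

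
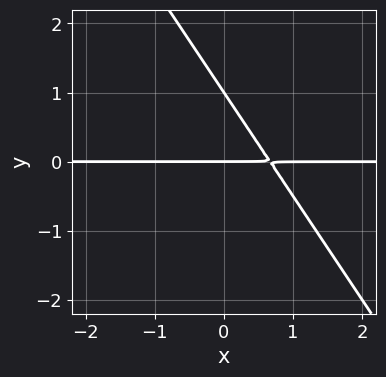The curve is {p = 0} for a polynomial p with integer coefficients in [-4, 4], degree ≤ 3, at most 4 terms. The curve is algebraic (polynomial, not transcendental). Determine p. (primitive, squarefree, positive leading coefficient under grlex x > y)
3*x*y + 2*y^2 - 2*y

(a) The degree is 2 — the shape is more complex than any degree-1 curve.
(b) From the axis intercepts and sections: the visible x-axis segment lies entirely on the curve; among the integer gridlines, it crosses the y-axis at y ∈ {0, 1}.
(c) Together with the visible shape, these determine p as stated.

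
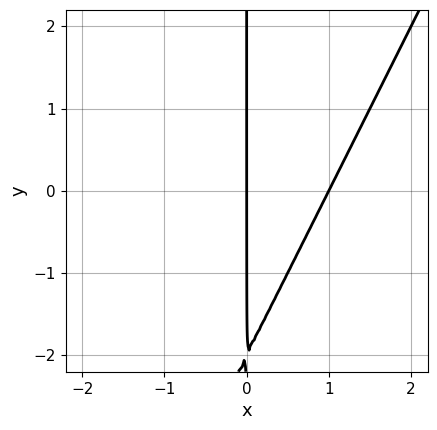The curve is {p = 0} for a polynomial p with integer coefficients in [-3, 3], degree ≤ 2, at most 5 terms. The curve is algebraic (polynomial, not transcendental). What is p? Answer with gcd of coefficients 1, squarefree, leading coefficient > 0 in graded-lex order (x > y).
1. Degree: the shape is more complex than any degree-1 curve, so deg p = 2.
2. Against the integer gridlines: every point of the y-axis in the box is on the curve; among the integer gridlines, it crosses the x-axis at x ∈ {0, 1}.
3. Putting this together gives p.

2*x^2 - x*y - 2*x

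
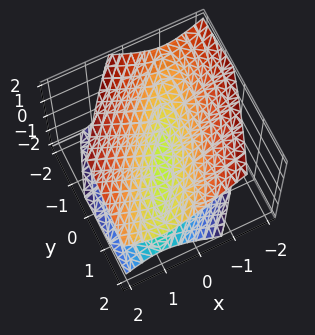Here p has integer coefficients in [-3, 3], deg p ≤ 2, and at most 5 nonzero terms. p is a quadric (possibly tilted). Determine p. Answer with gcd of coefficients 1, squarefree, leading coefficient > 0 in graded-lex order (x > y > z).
(a) The degree is 2 — the shape is more complex than any degree-1 surface.
(b) Checking where it meets the axes: it meets the x-axis at x = 0 (among the integer gridlines); one z-axis crossing is at z = 0.
(c) Fitting integer coefficients to these (and the overall shape) gives p.

3*x^2 - 3*x*y + y^2 - y*z - 3*z^2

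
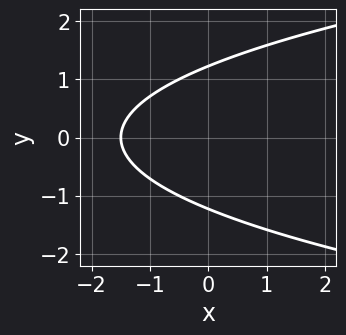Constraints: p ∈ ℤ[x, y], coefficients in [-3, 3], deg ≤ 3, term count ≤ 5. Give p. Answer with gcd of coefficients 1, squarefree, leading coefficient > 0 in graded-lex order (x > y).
(a) The degree is 2 — no degree-1 curve has this shape.
(b) Symmetries: the y ↦ −y reflection is a symmetry, so y appears only in even powers.
(c) Fitting integer coefficients to these (and the overall shape) gives p.

2*y^2 - 2*x - 3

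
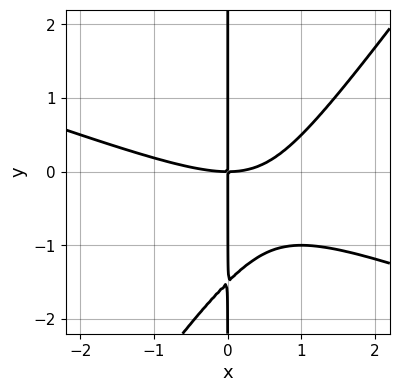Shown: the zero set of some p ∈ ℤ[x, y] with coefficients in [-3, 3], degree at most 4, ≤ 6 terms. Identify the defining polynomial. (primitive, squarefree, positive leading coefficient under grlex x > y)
(a) deg p = 3.
(b) Observable constraints: every point of the y-axis in the box is on the curve; one x-axis crossing is at x = 0.
(c) Putting this together gives p.

x^3 + 2*x^2*y - 2*x*y^2 - 3*x*y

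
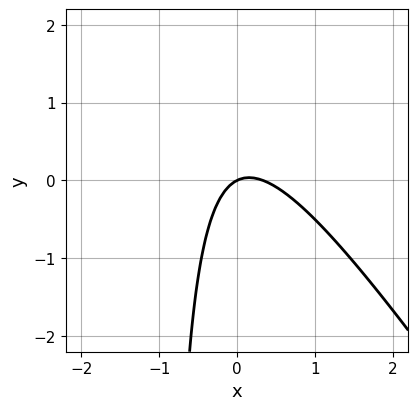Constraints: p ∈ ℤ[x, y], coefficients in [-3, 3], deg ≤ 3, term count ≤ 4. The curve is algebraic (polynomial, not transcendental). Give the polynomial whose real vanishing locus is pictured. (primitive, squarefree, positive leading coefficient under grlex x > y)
1. Degree: no degree-1 curve has this shape, so deg p = 2.
2. Checking where it meets the axes: one x-axis crossing is at x = 0; one y-axis crossing is at y = 0.
3. The integer polynomial consistent with all of this is the stated p.

3*x^2 + 2*x*y - x + 2*y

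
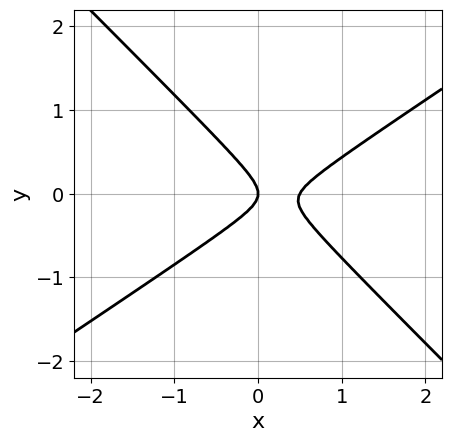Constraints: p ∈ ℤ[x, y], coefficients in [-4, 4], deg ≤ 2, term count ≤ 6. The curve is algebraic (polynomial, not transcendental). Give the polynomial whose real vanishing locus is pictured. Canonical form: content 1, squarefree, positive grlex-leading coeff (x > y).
2*x^2 - x*y - 3*y^2 - x

1. The degree is 2 — no degree-1 curve has this shape.
2. From the visible intercepts: it crosses the y-axis at the gridline y = 0; one x-axis crossing is at x = 0.
3. Solving for integer coefficients yields p as stated.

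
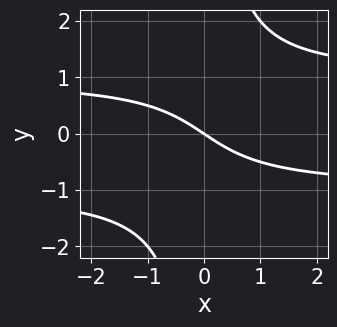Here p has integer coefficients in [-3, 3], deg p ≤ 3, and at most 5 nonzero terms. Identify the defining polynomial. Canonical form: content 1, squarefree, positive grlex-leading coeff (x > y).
2*x*y^2 - 2*x - 3*y

1. The degree is 3 — a generic line meets the curve in up to 3 points.
2. Checking where it meets the axes: it meets the x-axis at x = 0 (among the integer gridlines); one y-axis crossing is at y = 0.
3. Fitting integer coefficients to these (and the overall shape) gives p.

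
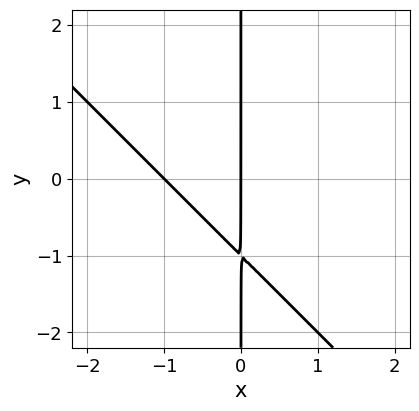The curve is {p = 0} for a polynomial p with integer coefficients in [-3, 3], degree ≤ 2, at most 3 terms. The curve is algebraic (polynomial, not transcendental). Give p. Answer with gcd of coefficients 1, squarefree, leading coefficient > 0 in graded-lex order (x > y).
1. The degree is 2 — a generic line meets the curve in up to 2 points.
2. Against the integer gridlines: every point of the y-axis in the box is on the curve; the x-axis gridline crossings are at x ∈ {-1, 0}.
3. Together with the visible shape, these determine p as stated.

x^2 + x*y + x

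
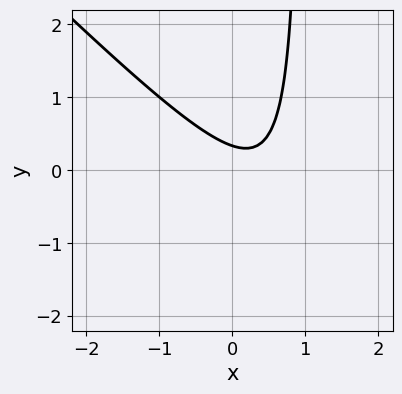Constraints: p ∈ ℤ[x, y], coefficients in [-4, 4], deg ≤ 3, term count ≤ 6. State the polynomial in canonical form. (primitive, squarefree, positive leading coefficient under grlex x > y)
3*x^2 + 3*x*y - 2*x - 3*y + 1

The degree is 2 — a generic line meets the curve in up to 2 points.
From the axis intercepts and sections: it misses every integer gridline on the x-axis.
Together with the visible shape, these determine p as stated.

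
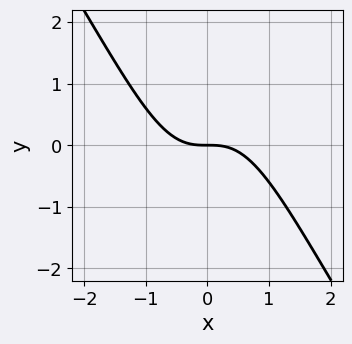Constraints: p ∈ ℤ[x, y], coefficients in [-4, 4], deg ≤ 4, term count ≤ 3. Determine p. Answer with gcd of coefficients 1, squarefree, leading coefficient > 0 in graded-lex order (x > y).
3*x^3 + 2*x^2*y + 3*y

First, the degree is 3 — the shape is more complex than any degree-2 curve.
Then, reading off the gridlines: it crosses the x-axis at the gridline x = 0; it meets the y-axis at y = 0 (among the integer gridlines).
Finally, fitting integer coefficients to these (and the overall shape) gives p.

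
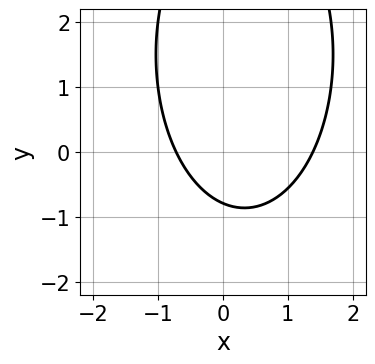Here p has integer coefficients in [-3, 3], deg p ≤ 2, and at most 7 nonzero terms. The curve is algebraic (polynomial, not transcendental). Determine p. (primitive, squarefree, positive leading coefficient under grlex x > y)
1. The degree is 2 — no degree-1 curve has this shape.
2. Putting this together gives p.

3*x^2 + y^2 - 2*x - 3*y - 3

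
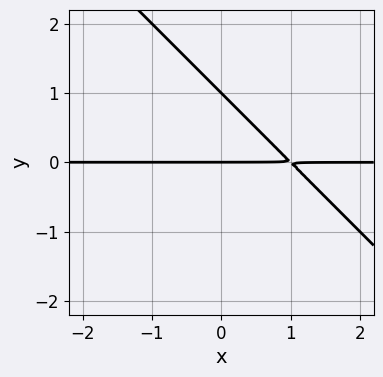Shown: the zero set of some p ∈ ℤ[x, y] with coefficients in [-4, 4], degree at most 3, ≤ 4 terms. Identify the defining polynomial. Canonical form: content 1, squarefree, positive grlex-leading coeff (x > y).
x*y + y^2 - y

First, deg p = 2. No degree-1 curve has this shape.
Next, from the axis intercepts and sections: the y-axis gridline crossings are at y ∈ {0, 1}; every point of the x-axis in the box is on the curve.
Finally, fitting integer coefficients to these (and the overall shape) gives p.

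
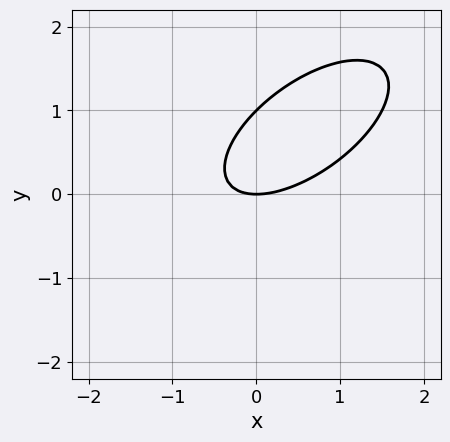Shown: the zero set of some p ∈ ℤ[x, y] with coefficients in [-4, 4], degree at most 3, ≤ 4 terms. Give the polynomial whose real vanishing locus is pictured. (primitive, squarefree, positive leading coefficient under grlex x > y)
(a) deg p = 2.
(b) Observable constraints: among the integer gridlines, it crosses the y-axis at y ∈ {0, 1}; one x-axis crossing is at x = 0.
(c) These observations pin down the coefficients.

2*x^2 - 3*x*y + 3*y^2 - 3*y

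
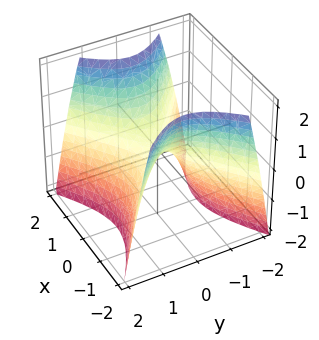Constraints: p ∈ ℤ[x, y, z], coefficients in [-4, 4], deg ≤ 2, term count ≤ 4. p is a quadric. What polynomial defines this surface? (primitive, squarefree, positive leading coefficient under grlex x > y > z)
First, deg p = 2. A hyperbolic paraboloid; a quadric.
Next, symmetries: it's symmetric under y → −y, forcing even powers of y; it's symmetric under x → −x, forcing even powers of x.
Next, against the integer gridlines: it meets the y-axis at y = 0 (among the integer gridlines); one x-axis crossing is at x = 0; it meets the z-axis at z = 0 (among the integer gridlines).
Finally, the integer polynomial consistent with all of this is the stated p.

2*x^2 - 3*y^2 - 2*z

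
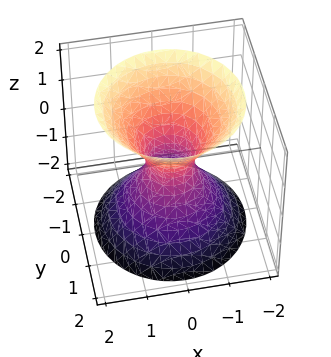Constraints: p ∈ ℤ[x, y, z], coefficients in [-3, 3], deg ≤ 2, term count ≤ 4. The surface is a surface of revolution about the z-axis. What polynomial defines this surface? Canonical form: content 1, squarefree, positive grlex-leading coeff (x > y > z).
3*x^2 + 3*y^2 - 2*z^2 - 1

(a) Degree: a generic line meets the surface in up to 2 points, so deg p = 2.
(b) Symmetry: the surface is invariant under rotation about z: p = q(x² + y², z).
(c) From the axis intercepts and sections: no z-intercept at any integer in the box; a circular section at z = 1 has radius exactly 1.
(d) Fitting integer coefficients to these (and the overall shape) gives p.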